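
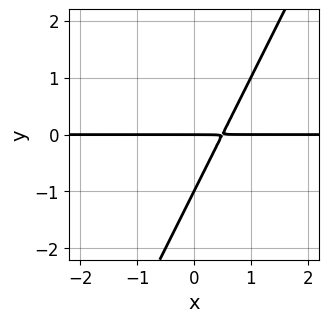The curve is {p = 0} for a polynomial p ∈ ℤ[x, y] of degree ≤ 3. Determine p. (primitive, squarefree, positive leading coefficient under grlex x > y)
2*x*y - y^2 - y

(a) Degree: a generic line meets the curve in up to 2 points, so deg p = 2.
(b) Against the integer gridlines: the y-axis gridline crossings are at y ∈ {-1, 0}; every point of the x-axis in the box is on the curve.
(c) Solving for integer coefficients yields p as stated.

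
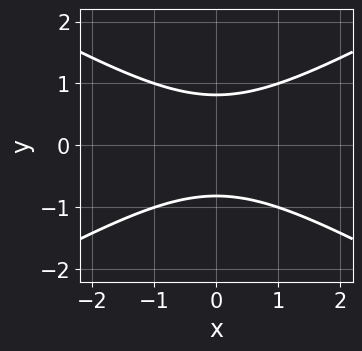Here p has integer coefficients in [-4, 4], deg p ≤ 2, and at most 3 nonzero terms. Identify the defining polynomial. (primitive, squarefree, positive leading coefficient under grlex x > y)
The degree is 2 — a generic line meets the curve in up to 2 points.
Symmetries: mirror symmetry x ↦ −x ⇒ only even powers of x; mirror symmetry y ↦ −y ⇒ only even powers of y.
Reading off the gridlines: the curve avoids every integer x-axis point in the box.
Assembling these constraints gives the stated polynomial.

x^2 - 3*y^2 + 2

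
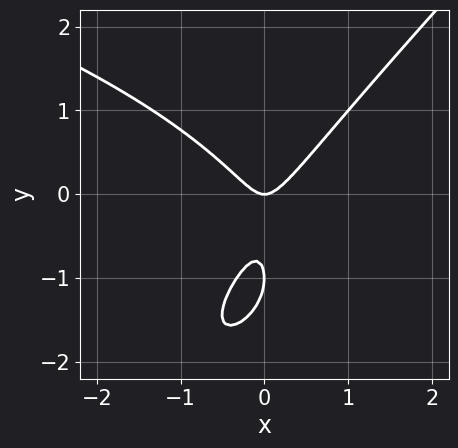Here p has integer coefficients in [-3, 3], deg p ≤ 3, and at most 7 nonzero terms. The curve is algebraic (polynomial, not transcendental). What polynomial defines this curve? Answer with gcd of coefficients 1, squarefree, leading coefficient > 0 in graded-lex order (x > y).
1. Degree: the shape is more complex than any degree-2 curve, so deg p = 3.
2. From the axis intercepts and sections: one x-axis crossing is at x = 0; among the integer gridlines, it crosses the y-axis at y ∈ {-1, 0}.
3. Assembling these constraints gives the stated polynomial.

x*y^2 - y^3 + 3*x^2 - 2*y^2 - y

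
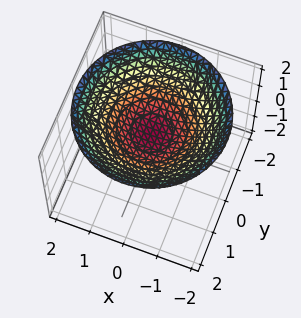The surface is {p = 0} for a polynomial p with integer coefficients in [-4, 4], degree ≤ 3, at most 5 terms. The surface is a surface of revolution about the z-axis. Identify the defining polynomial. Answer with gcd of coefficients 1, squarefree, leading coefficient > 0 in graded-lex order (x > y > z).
x^2 + y^2 - 3*z + 2

1. Degree: the shape is more complex than any degree-1 surface, so deg p = 2.
2. Symmetry: the surface is invariant under rotation about z: p = q(x² + y², z).
3. Observable constraints: it misses every integer gridline on the x-axis; a circular section at z = 1 has radius exactly 1.
4. The integer polynomial consistent with all of this is the stated p.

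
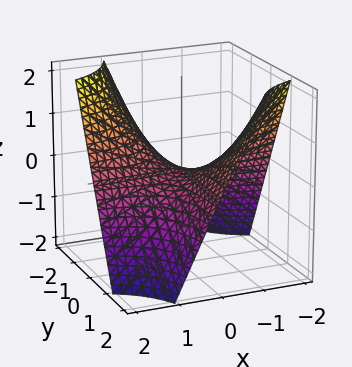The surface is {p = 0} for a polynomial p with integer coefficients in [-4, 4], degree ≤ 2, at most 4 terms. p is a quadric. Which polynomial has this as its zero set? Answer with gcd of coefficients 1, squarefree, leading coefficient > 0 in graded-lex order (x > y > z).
x*y + z

The degree is 2 — a hyperbolic paraboloid; a quadric.
Against the integer gridlines: it meets the z-axis at z = 0 (among the integer gridlines); the visible y-axis segment lies entirely on the surface.
These observations pin down the coefficients. Check: (1, 0, 0) on the x-axis lies on the surface, and p(1, 0, 0) = 0. ✓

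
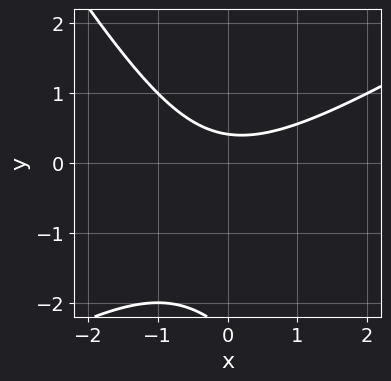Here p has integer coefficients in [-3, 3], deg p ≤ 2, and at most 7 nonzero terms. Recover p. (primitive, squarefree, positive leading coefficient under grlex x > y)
x^2 - x*y - y^2 - 2*y + 1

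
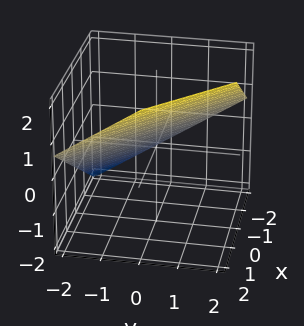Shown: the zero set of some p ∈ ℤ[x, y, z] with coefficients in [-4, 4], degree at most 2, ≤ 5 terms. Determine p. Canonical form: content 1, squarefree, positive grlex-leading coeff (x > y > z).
2*x + 2*y - 3*z + 2

1. deg p = 1.
2. Reading off the gridlines: one y-axis crossing is at y = -1; it crosses the x-axis at the gridline x = -1.
3. Assembling these constraints gives the stated polynomial.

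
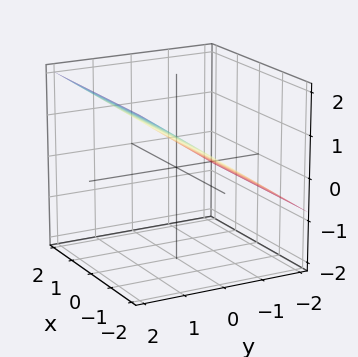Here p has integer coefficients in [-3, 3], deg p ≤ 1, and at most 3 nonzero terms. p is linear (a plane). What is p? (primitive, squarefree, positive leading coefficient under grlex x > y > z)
2*y - 3*z + 2

First, degree: every cross-section is a straight line — this is a plane, so deg p = 1.
Then, against the integer gridlines: it meets the y-axis at y = -1 (among the integer gridlines); it misses every integer gridline on the x-axis.
Finally, these observations pin down the coefficients.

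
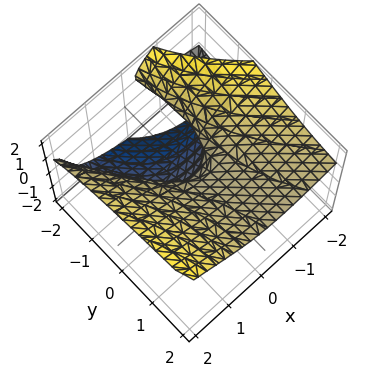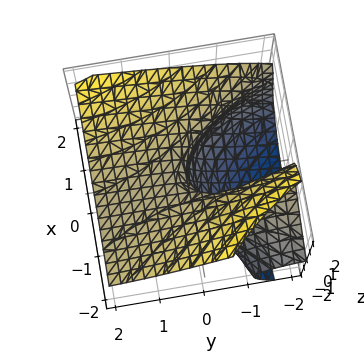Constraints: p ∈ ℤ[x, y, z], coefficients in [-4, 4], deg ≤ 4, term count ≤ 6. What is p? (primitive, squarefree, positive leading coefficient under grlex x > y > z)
1. The degree is 3 — the shape is more complex than any degree-2 surface.
2. Checking where it meets the axes: it meets the x-axis at x = 0 (among the integer gridlines); it crosses the z-axis at the gridline z = 0; one y-axis crossing is at y = 0.
3. Putting this together gives p.

2*x*y*z - 2*z^3 + 2*x^2 - 3*y*z + 3*y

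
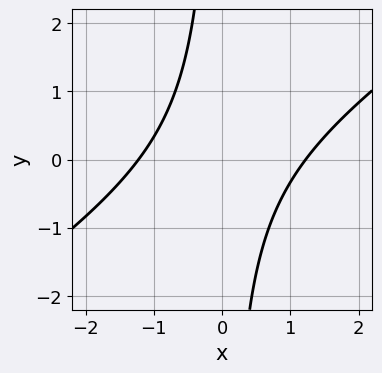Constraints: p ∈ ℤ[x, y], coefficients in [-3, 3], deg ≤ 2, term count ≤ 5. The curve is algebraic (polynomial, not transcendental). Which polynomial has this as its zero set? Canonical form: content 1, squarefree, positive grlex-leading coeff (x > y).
(a) The degree is 2 — a generic line meets the curve in up to 2 points.
(b) Checking where it meets the axes: it misses every integer gridline on the y-axis.
(c) Matching integer coefficients to the picture gives p.

2*x^2 - 3*x*y - 3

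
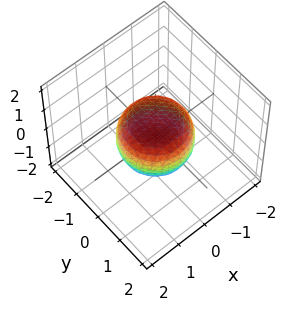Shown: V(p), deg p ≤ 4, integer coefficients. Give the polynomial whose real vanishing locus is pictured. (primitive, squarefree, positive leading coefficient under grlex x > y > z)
2*x^4 + 4*x^2*y^2 + 2*y^4 - x^2 - y^2 + 3*z^2 - 2

(a) deg p = 4.
(b) Symmetries: rotational symmetry about the z-axis ⇒ p depends on x, y only through x² + y².
(c) Reading off the gridlines: a circular section at z = 0 has radius between 1 and 2.
(d) Matching integer coefficients to the picture gives p.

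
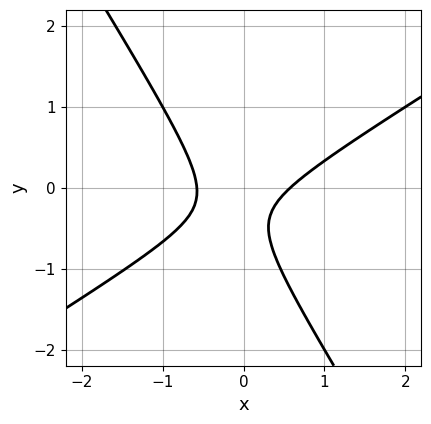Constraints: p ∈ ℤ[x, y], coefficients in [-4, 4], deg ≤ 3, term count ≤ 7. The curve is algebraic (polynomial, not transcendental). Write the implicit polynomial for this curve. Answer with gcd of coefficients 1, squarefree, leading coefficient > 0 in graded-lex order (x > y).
3*x^2 - 3*x*y - 3*y^2 - 2*y - 1

1. The degree is 2 — a generic line meets the curve in up to 2 points.
2. From the visible intercepts: the curve avoids every integer y-axis point in the box.
3. The integer polynomial consistent with all of this is the stated p.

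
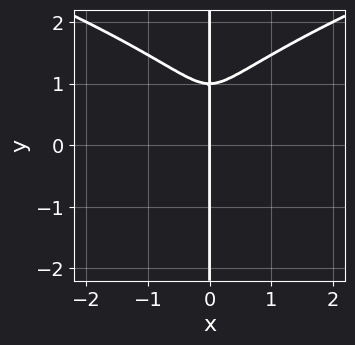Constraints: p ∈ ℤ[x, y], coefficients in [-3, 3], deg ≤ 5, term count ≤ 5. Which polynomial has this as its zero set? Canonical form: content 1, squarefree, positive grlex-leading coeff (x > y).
1. deg p = 4. No degree-3 curve has this shape.
2. Checking where it meets the axes: every point of the y-axis in the box is on the curve; one x-axis crossing is at x = 0.
3. Solving for integer coefficients yields p as stated.

x*y^3 - x^3 - x*y^2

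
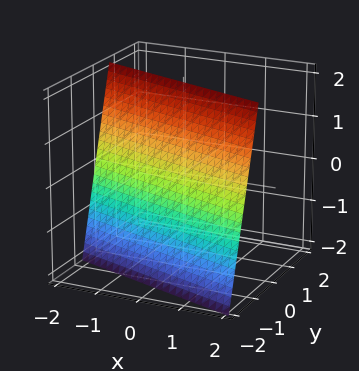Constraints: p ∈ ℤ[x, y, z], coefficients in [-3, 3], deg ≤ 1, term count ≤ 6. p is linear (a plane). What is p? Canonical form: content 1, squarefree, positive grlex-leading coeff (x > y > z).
First, degree: the surface is flat (a plane), so deg p = 1.
Then, observable constraints: it crosses the z-axis at the gridline z = 2; it meets the x-axis at x = -2 (among the integer gridlines).
Finally, solving for integer coefficients yields p as stated.

x + 3*y - z + 2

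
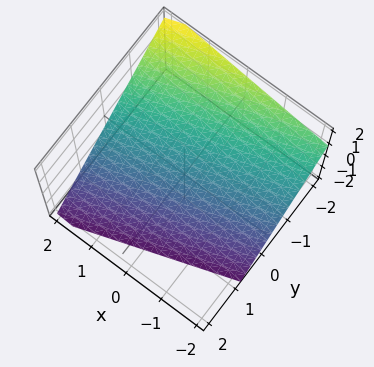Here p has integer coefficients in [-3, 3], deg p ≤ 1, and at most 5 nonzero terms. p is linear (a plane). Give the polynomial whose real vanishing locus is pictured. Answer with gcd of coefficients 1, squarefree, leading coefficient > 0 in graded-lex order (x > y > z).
x - 3*y - 3*z - 2

1. The degree is 1 — every cross-section is a straight line — this is a plane.
2. Observable constraints: it crosses the x-axis at the gridline x = 2.
3. Fitting integer coefficients to these (and the overall shape) gives p.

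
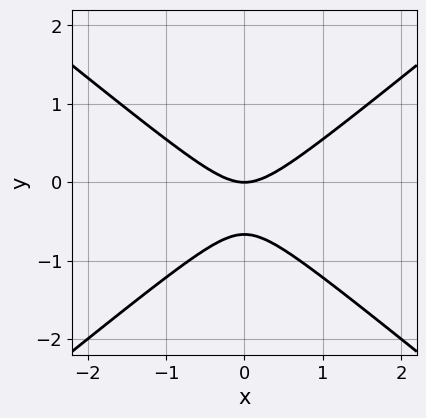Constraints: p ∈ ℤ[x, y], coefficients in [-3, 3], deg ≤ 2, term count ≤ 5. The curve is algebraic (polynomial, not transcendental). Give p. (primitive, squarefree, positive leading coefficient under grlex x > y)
2*x^2 - 3*y^2 - 2*y

Degree: the shape is more complex than any degree-1 curve, so deg p = 2.
Symmetries: mirror symmetry x ↦ −x ⇒ only even powers of x.
From the visible intercepts: it meets the x-axis at x = 0 (among the integer gridlines); one y-axis crossing is at y = 0.
Solving for integer coefficients yields p as stated.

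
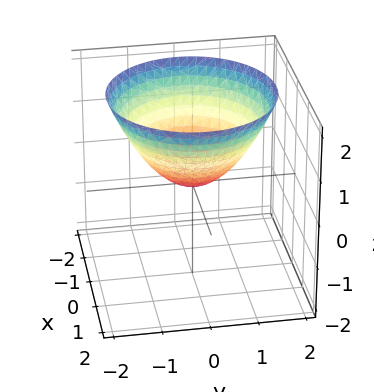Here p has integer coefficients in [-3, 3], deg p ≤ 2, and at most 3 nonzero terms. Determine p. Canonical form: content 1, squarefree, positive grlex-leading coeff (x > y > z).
Degree: a single bowl opening along one axis; a quadric, so deg p = 2.
Symmetry: the z-axis is an axis of rotation, so x and y enter only as x² + y².
Observable constraints: a circular section at z = 2 has radius between 1 and 2; one y-axis crossing is at y = 0.
Assembling these constraints gives the stated polynomial.

2*x^2 + 2*y^2 - 3*z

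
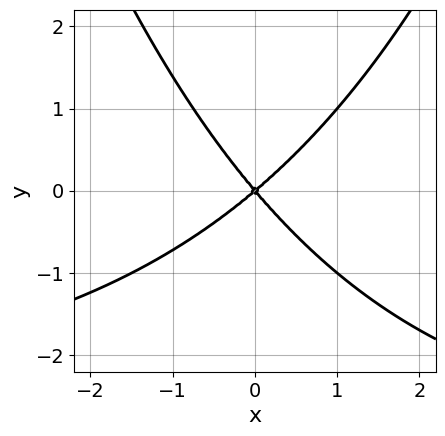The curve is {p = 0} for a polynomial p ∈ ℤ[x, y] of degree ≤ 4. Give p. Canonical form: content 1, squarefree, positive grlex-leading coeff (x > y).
x^2*y + 3*x^2 - x*y - 3*y^2

First, deg p = 3.
Next, against the integer gridlines: it meets the y-axis at y = 0 (among the integer gridlines); it meets the x-axis at x = 0 (among the integer gridlines).
Finally, putting this together gives p.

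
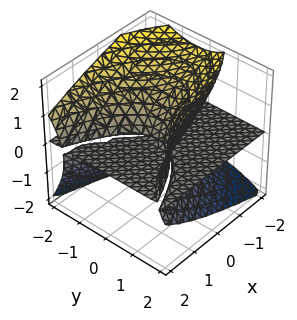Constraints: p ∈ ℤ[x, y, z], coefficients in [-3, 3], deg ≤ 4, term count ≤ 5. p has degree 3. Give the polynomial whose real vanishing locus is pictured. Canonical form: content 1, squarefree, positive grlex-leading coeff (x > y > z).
1. deg p = 3. A generic line meets the surface in up to 3 points.
2. From the axis intercepts and sections: it meets the z-axis at z = 0 (among the integer gridlines); every point of the y-axis in the box is on the surface; the visible x-axis segment lies entirely on the surface.
3. Fitting integer coefficients to these (and the overall shape) gives p.

2*y^2*z + y*z^2 - 2*z^3 - 3*x*z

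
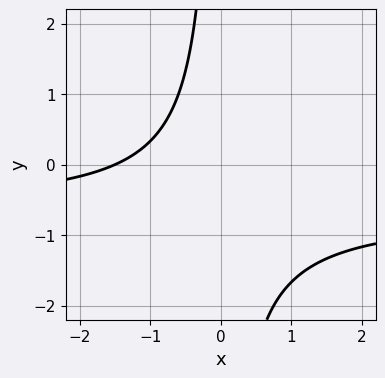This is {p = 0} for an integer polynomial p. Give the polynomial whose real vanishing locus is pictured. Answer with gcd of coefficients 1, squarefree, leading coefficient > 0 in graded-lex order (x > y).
1. Degree: no degree-1 curve has this shape, so deg p = 2.
2. Against the integer gridlines: the curve avoids every integer y-axis point in the box.
3. Assembling these constraints gives the stated polynomial.

3*x*y + 2*x + 3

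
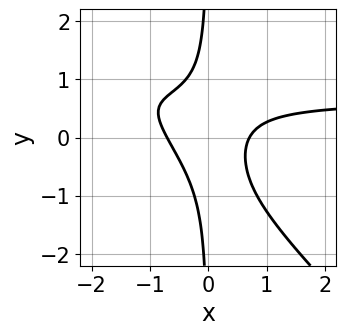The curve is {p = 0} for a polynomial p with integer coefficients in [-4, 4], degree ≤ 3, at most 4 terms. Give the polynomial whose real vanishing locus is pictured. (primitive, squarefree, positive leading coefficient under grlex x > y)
3*x^2*y + 3*x*y^2 - 2*x^2 + 1

First, deg p = 3. The shape is more complex than any degree-2 curve.
Then, from the visible intercepts: the curve avoids every integer y-axis point in the box.
Finally, together with the visible shape, these determine p as stated.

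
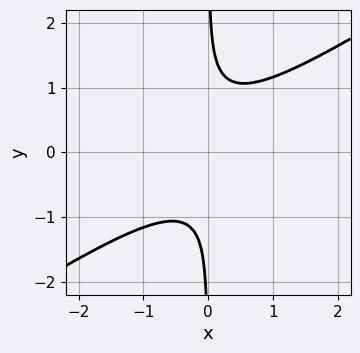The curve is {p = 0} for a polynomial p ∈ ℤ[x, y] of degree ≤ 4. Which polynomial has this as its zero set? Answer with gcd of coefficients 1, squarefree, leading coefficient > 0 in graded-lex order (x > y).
2*x^2*y^2 - 3*x*y^3 + x^2 + 1

First, deg p = 4. No degree-3 curve has this shape.
Next, reading off the gridlines: the curve avoids every integer x-axis point in the box; the curve avoids every integer y-axis point in the box.
Finally, the integer polynomial consistent with all of this is the stated p.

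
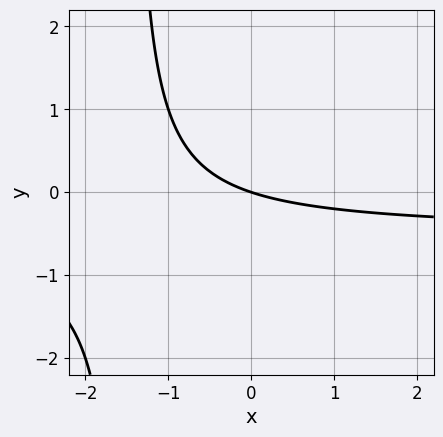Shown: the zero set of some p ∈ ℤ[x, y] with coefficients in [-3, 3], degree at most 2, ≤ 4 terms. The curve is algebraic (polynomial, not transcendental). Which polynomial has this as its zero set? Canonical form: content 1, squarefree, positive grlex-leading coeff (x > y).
(a) The degree is 2 — the shape is more complex than any degree-1 curve.
(b) Reading off the gridlines: it crosses the x-axis at the gridline x = 0; one y-axis crossing is at y = 0.
(c) These observations pin down the coefficients.

2*x*y + x + 3*y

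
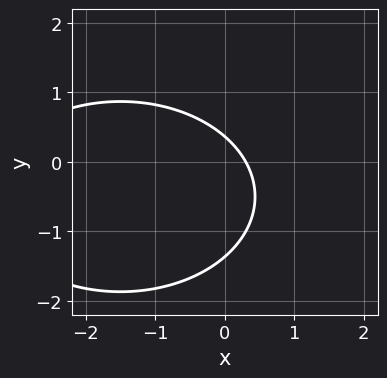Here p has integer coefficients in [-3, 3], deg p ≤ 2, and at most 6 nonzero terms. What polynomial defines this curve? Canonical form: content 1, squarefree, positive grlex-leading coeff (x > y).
First, degree: a generic line meets the curve in up to 2 points, so deg p = 2.
Finally, solving for integer coefficients yields p as stated.

x^2 + 2*y^2 + 3*x + 2*y - 1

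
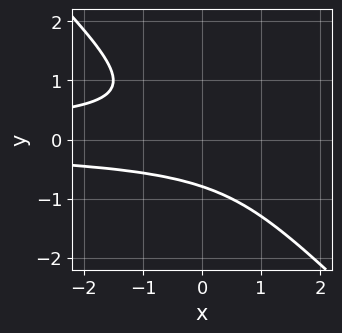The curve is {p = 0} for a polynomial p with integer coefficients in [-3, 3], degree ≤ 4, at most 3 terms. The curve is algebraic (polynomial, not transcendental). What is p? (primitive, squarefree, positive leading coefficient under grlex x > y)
2*x*y^2 + 2*y^3 + 1

deg p = 3. The shape is more complex than any degree-2 curve.
From the visible intercepts: the curve avoids every integer x-axis point in the box.
Fitting integer coefficients to these (and the overall shape) gives p.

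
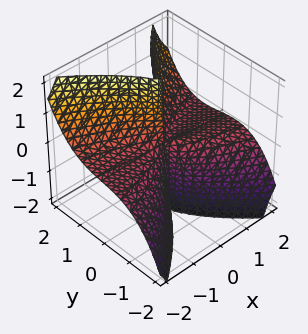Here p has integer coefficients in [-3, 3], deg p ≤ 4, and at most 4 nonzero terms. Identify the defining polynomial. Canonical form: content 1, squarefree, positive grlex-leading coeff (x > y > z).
(a) deg p = 3.
(b) From the visible intercepts: every point of the x-axis in the box is on the surface; it crosses the y-axis at the gridline y = 0; the visible z-axis segment lies entirely on the surface.
(c) Together with the visible shape, these determine p as stated.

3*x^2*z - 2*y^3 + x*y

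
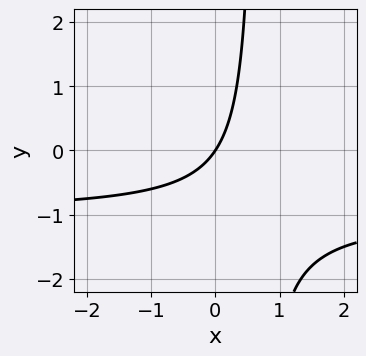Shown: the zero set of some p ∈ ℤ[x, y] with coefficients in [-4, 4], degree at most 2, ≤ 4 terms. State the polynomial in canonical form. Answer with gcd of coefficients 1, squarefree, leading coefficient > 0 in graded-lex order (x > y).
3*x*y + 3*x - 2*y

First, the degree is 2 — a generic line meets the curve in up to 2 points.
Next, from the axis intercepts and sections: it meets the x-axis at x = 0 (among the integer gridlines); it crosses the y-axis at the gridline y = 0.
Finally, these observations pin down the coefficients.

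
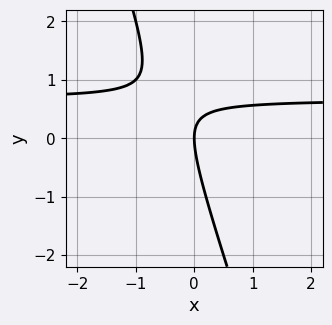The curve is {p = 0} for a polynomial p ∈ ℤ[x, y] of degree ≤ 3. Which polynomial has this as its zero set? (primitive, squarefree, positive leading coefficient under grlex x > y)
3*x*y + y^2 - 2*x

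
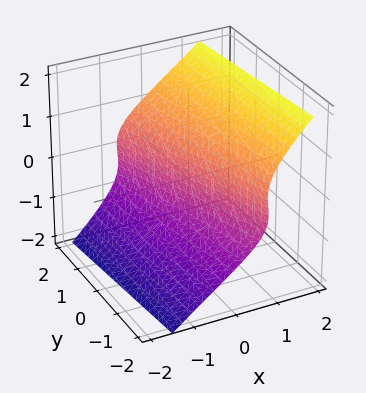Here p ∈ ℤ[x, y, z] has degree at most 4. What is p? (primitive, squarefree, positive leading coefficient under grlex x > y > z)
The degree is 3 — a generic line meets the surface in up to 3 points.
Checking where it meets the axes: it crosses the z-axis at the gridline z = 0; it meets the y-axis at y = 0 (among the integer gridlines); one x-axis crossing is at x = 0.
Matching integer coefficients to the picture gives p.

2*x*z^2 - 2*z^3 + 3*x + y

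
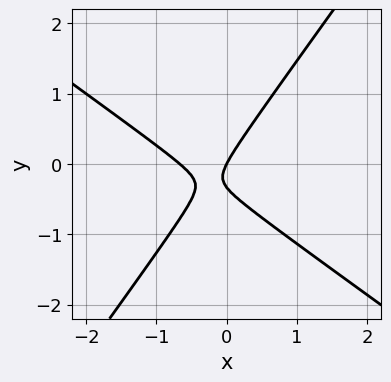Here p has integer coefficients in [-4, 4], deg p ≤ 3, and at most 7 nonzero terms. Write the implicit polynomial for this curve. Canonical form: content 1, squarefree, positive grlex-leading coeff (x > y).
First, deg p = 2. No degree-1 curve has this shape.
Then, against the integer gridlines: it meets the y-axis at y = 0 (among the integer gridlines); one x-axis crossing is at x = 0.
Finally, matching integer coefficients to the picture gives p.

3*x^2 + 2*x*y - 3*y^2 + 2*x - y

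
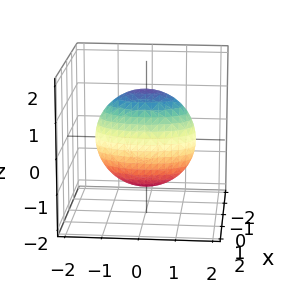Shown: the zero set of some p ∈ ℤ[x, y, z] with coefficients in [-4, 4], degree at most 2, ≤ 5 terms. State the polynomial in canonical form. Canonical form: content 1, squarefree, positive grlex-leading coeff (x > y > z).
1. deg p = 2. Bounded and convex; a quadric.
2. Symmetries: mirror symmetry y ↦ −y ⇒ only even powers of y; it's symmetric under z → −z, forcing even powers of z; the x ↦ −x reflection is a symmetry, so x appears only in even powers.
3. Putting this together gives p.

3*x^2 + y^2 + z^2 - 2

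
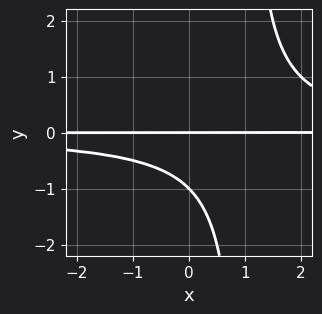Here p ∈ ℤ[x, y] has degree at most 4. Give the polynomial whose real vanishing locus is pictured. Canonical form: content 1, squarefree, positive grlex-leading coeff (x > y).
First, degree: no degree-2 curve has this shape, so deg p = 3.
Then, from the visible intercepts: the y-axis gridline crossings are at y ∈ {-1, 0}; every point of the x-axis in the box is on the curve.
Finally, the integer polynomial consistent with all of this is the stated p.

x*y^2 - y^2 - y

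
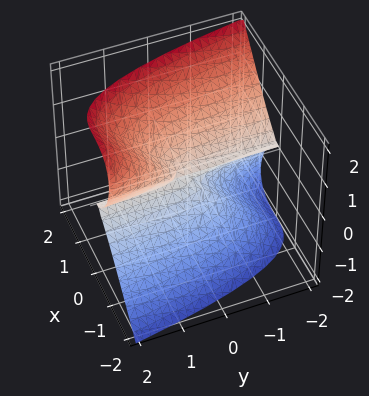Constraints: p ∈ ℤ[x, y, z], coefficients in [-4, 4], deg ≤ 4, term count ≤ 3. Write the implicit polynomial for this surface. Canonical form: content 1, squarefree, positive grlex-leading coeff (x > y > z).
First, the degree is 3 — no degree-2 surface has this shape.
Next, observable constraints: one x-axis crossing is at x = 0; every point of the y-axis in the box is on the surface; it crosses the z-axis at the gridline z = 0.
Finally, together with the visible shape, these determine p as stated.

2*x^3 + y*z^2 - z^3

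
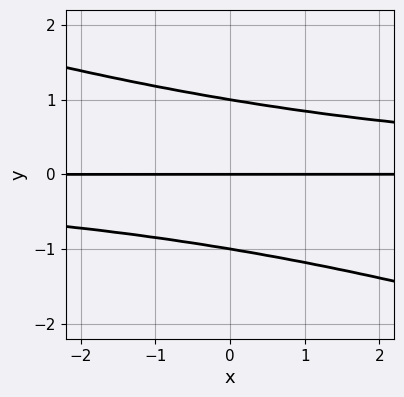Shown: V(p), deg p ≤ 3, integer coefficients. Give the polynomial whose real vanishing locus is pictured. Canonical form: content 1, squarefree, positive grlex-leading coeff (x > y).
1. The degree is 3 — no degree-2 curve has this shape.
2. From the axis intercepts and sections: the visible x-axis segment lies entirely on the curve; the y-axis gridline crossings are at y ∈ {-1, 0, 1}.
3. Assembling these constraints gives the stated polynomial.

x*y^2 + 3*y^3 - 3*y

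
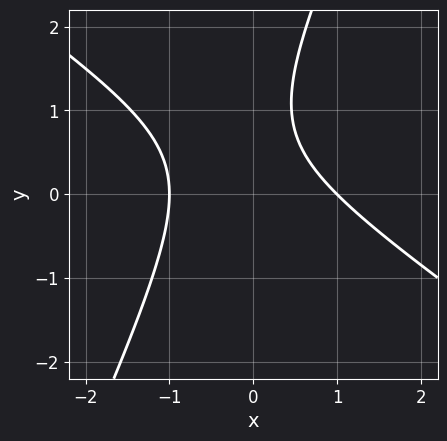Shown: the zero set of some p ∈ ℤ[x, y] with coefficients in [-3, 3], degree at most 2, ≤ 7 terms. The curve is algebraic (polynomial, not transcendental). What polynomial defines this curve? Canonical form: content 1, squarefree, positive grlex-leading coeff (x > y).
3*x^2 + 3*x*y - 2*y^2 + 3*y - 3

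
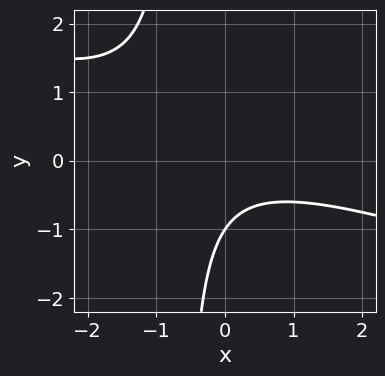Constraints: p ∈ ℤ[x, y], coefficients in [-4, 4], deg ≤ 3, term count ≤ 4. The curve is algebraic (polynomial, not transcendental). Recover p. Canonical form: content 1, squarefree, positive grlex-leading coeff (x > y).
1. Degree: the shape is more complex than any degree-1 curve, so deg p = 2.
2. Observable constraints: it crosses the y-axis at the gridline y = -1; it misses every integer gridline on the x-axis.
3. Together with the visible shape, these determine p as stated.

x^2 + 3*x*y + 2*y + 2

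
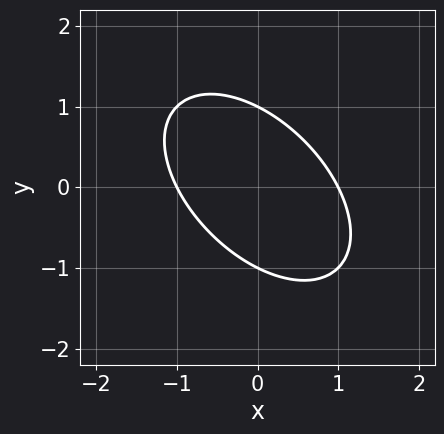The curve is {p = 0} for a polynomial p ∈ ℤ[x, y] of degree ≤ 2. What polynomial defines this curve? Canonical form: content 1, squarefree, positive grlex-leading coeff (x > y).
x^2 + x*y + y^2 - 1

The degree is 2 — the shape is more complex than any degree-1 curve.
From the axis intercepts and sections: the x-axis gridline crossings are at x ∈ {-1, 1}; among the integer gridlines, it crosses the y-axis at y ∈ {-1, 1}.
Assembling these constraints gives the stated polynomial.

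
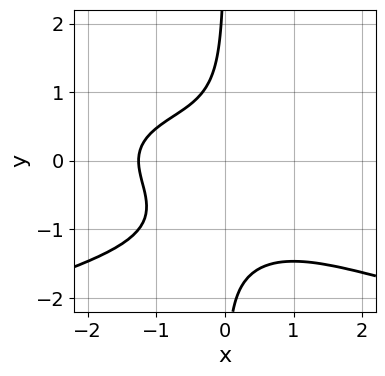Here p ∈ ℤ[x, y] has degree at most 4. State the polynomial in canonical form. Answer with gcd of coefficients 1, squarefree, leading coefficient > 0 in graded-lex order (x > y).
First, the degree is 4 — no degree-3 curve has this shape.
Then, from the axis intercepts and sections: the curve avoids every integer y-axis point in the box.
Finally, putting this together gives p.

3*x*y^3 + x^3 + 3*x*y^2 + 2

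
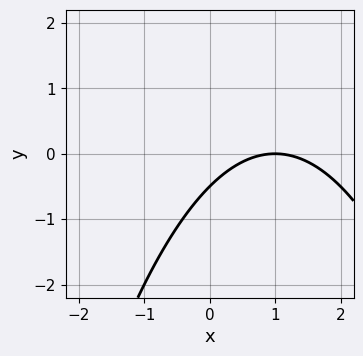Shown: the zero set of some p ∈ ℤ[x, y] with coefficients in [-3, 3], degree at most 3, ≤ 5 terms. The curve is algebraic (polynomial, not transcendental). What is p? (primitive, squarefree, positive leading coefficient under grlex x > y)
x^2 - 2*x + 2*y + 1

First, deg p = 2. The shape is more complex than any degree-1 curve.
Then, reading off the gridlines: it meets the x-axis at x = 1 (among the integer gridlines).
Finally, the integer polynomial consistent with all of this is the stated p.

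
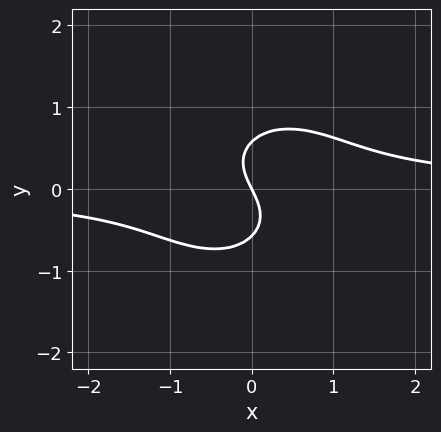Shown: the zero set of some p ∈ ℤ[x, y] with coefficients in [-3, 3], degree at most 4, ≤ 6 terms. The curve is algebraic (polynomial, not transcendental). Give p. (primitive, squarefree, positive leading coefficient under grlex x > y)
1. The degree is 3 — no degree-2 curve has this shape.
2. From the axis intercepts and sections: it crosses the y-axis at the gridline y = 0; it crosses the x-axis at the gridline x = 0.
3. Together with the visible shape, these determine p as stated.

3*x^2*y + 3*y^3 - 2*x - y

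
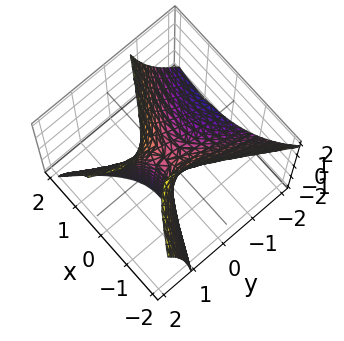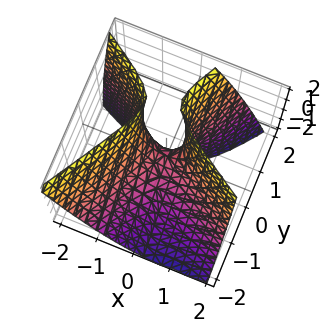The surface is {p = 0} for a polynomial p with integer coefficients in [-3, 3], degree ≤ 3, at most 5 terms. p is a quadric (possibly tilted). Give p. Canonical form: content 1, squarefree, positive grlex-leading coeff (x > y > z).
deg p = 2.
From the visible intercepts: it meets the x-axis at x = 0 (among the integer gridlines); it meets the z-axis at z = 0 (among the integer gridlines); it crosses the y-axis at the gridline y = 0.
Putting this together gives p.

2*x^2 + 2*x*y - 2*y^2 + 2*y*z - z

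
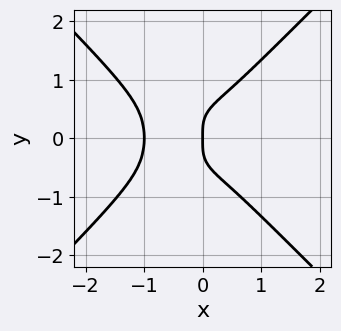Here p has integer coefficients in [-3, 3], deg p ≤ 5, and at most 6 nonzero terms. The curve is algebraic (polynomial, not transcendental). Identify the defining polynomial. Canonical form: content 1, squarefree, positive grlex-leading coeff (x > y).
3*x^4 - 3*y^4 + 2*x^3 + 2*x*y^2 + x

First, the degree is 4 — a generic line meets the curve in up to 4 points.
Then, symmetries: mirror symmetry y ↦ −y ⇒ only even powers of y.
Next, from the axis intercepts and sections: among the integer gridlines, it crosses the x-axis at x ∈ {-1, 0}; it crosses the y-axis at the gridline y = 0.
Finally, fitting integer coefficients to these (and the overall shape) gives p.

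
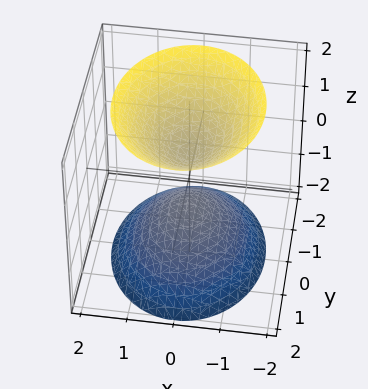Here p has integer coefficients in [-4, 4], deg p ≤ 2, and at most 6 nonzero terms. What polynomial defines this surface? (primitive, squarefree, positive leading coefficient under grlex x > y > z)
3*x^2 + 2*y^2 - 2*z^2 + 1

(a) The picture has 2 separate pieces.
(b) deg p = 2.
(c) Symmetries: the y ↦ −y reflection is a symmetry, so y appears only in even powers; mirror symmetry x ↦ −x ⇒ only even powers of x; the z ↦ −z reflection is a symmetry, so z appears only in even powers.
(d) Reading off the gridlines: no y-intercept at any integer in the box; the surface avoids every integer x-axis point in the box.
(e) Solving for integer coefficients yields p as stated.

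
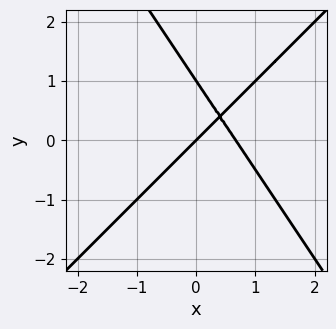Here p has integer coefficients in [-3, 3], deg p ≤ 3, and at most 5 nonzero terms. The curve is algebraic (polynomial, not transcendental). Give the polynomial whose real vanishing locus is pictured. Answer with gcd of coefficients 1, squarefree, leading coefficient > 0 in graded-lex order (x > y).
3*x^2 - x*y - 2*y^2 - 2*x + 2*y

1. The degree is 2 — a generic line meets the curve in up to 2 points.
2. Checking where it meets the axes: it meets the x-axis at x = 0 (among the integer gridlines); among the integer gridlines, it crosses the y-axis at y ∈ {0, 1}.
3. Fitting integer coefficients to these (and the overall shape) gives p.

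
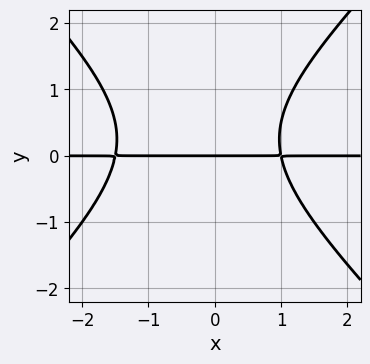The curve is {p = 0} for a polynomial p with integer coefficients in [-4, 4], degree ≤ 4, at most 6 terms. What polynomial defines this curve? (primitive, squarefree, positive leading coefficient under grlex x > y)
First, deg p = 3.
Next, reading off the gridlines: every point of the x-axis in the box is on the curve; it meets the y-axis at y = 0 (among the integer gridlines).
Finally, together with the visible shape, these determine p as stated.

2*x^2*y - 2*y^3 + x*y + y^2 - 3*y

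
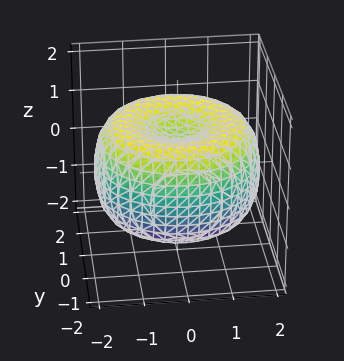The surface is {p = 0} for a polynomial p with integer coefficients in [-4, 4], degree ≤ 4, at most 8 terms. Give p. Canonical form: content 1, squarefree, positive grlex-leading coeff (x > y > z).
x^4 + 2*x^2*y^2 + y^4 - 3*x^2 - 3*y^2 + 3*z^2 - 2

First, deg p = 4. The shape is more complex than any degree-3 surface.
Next, symmetry: the surface is invariant under rotation about z: p = q(x² + y², z).
Then, from the visible intercepts: a circular section at z = -1 has radius between 0 and 1.
Finally, these observations pin down the coefficients.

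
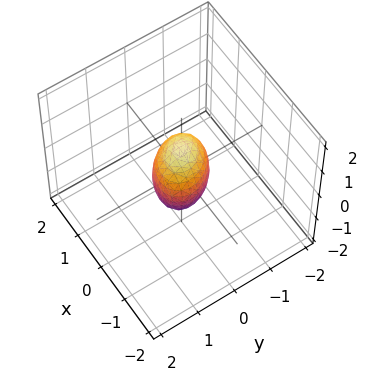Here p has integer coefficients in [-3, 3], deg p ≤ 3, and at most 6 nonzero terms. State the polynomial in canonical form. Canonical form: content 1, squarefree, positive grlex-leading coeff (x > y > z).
First, degree: the shape is more complex than any degree-1 surface, so deg p = 2.
Then, from the axis intercepts and sections: the z-axis gridline crossings are at z ∈ {-1, 1}.
Finally, these observations pin down the coefficients.

2*x^2 + x*y + 2*y^2 + z^2 - 1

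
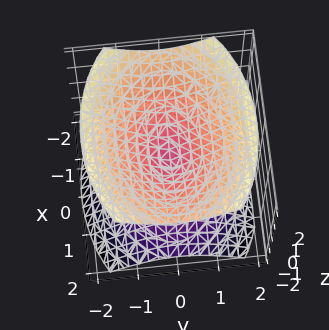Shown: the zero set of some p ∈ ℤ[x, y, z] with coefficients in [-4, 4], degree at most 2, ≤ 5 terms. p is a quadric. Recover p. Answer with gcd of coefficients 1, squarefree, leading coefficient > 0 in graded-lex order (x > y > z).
x^2 + 2*y^2 - 2*z^2

(a) I count 2 distinct pieces. Treating them together as one polynomial.
(b) The degree is 2 — a double cone through the origin; a quadric.
(c) Symmetries: mirror symmetry x ↦ −x ⇒ only even powers of x; the y ↦ −y reflection is a symmetry, so y appears only in even powers; it's symmetric under z → −z, forcing even powers of z.
(d) From the visible intercepts: it crosses the z-axis at the gridline z = 0; it meets the x-axis at x = 0 (among the integer gridlines); it meets the y-axis at y = 0 (among the integer gridlines).
(e) These observations pin down the coefficients.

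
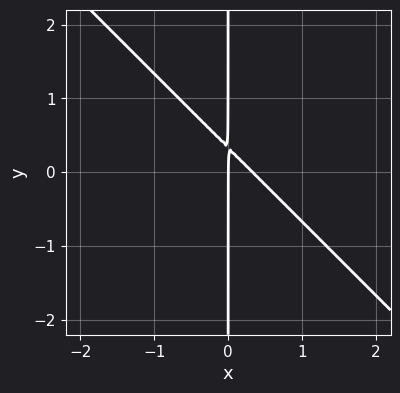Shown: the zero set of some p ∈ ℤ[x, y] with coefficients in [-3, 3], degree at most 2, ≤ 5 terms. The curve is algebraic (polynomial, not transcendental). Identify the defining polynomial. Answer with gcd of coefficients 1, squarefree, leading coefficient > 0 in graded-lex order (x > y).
3*x^2 + 3*x*y - x

1. deg p = 2. A generic line meets the curve in up to 2 points.
2. Reading off the gridlines: the visible y-axis segment lies entirely on the curve; it crosses the x-axis at the gridline x = 0.
3. The integer polynomial consistent with all of this is the stated p.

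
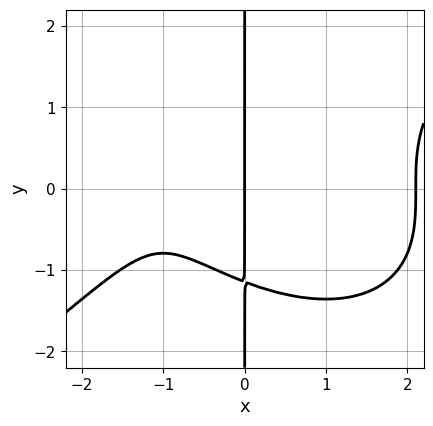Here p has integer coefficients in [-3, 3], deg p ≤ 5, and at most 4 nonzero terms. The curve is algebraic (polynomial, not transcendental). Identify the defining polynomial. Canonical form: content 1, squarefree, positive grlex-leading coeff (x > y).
x^4 - 2*x*y^3 - 3*x^2 - 3*x

(a) deg p = 4. No degree-3 curve has this shape.
(b) From the visible intercepts: every point of the y-axis in the box is on the curve; it meets the x-axis at x = 0 (among the integer gridlines).
(c) Together with the visible shape, these determine p as stated.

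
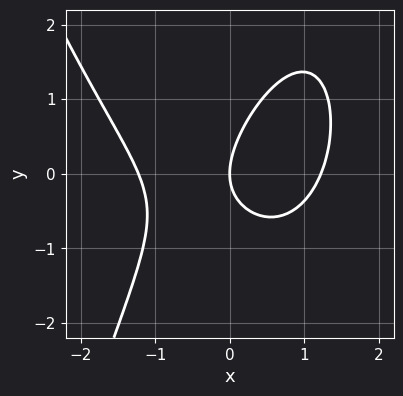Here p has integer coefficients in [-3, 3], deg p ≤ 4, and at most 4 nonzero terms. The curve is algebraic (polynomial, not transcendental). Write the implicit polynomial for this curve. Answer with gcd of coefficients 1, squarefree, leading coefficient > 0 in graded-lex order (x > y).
2*x^3 - 2*x*y + 2*y^2 - 3*x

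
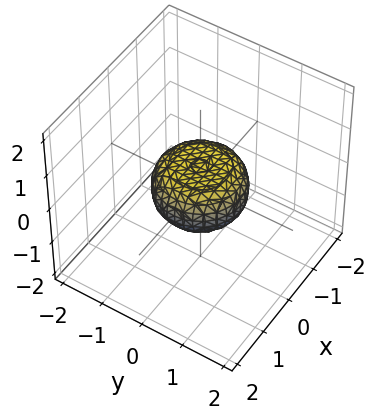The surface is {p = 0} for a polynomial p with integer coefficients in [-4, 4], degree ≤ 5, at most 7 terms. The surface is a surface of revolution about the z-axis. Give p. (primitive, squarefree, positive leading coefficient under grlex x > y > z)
2*x^4 + 4*x^2*y^2 + 2*y^4 - x^2 - y^2 + 3*z^2 - 1

1. deg p = 4. A generic line meets the surface in up to 4 points.
2. Symmetries: rotational symmetry about the z-axis ⇒ p depends on x, y only through x² + y².
3. Against the integer gridlines: among the integer gridlines, it crosses the x-axis at x ∈ {-1, 1}; the y-axis gridline crossings are at y ∈ {-1, 1}.
4. Fitting integer coefficients to these (and the overall shape) gives p.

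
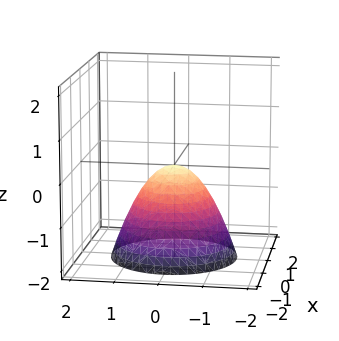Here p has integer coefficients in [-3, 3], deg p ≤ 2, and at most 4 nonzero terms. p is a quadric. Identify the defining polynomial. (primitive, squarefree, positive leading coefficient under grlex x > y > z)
x^2 + y^2 + z

1. deg p = 2. A paraboloid; a quadric.
2. Symmetry: every cross-section ⟂ z is a circle, so x, y appear only via x² + y².
3. From the visible intercepts: a circular section at z = -2 has radius between 1 and 2; it meets the y-axis at y = 0 (among the integer gridlines); one x-axis crossing is at x = 0.
4. Putting this together gives p.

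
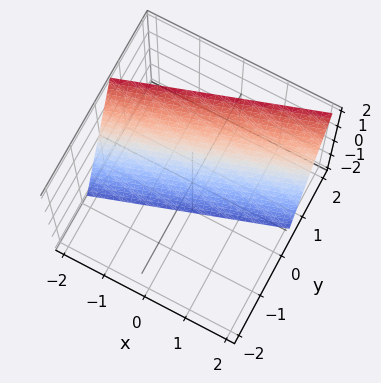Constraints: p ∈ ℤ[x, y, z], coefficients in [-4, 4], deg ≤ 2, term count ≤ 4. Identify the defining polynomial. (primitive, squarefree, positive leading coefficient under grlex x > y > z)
x - 3*y + z + 2

Degree: the surface is flat (a plane), so deg p = 1.
Observable constraints: one x-axis crossing is at x = -2; it crosses the z-axis at the gridline z = -2.
Matching integer coefficients to the picture gives p.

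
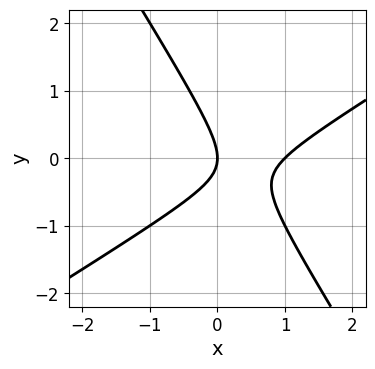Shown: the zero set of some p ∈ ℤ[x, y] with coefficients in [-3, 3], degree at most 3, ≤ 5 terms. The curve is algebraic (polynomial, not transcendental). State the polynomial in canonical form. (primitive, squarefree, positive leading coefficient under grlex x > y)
x^2 - x*y - y^2 - x

deg p = 2. A generic line meets the curve in up to 2 points.
From the visible intercepts: it crosses the y-axis at the gridline y = 0; among the integer gridlines, it crosses the x-axis at x ∈ {0, 1}.
Putting this together gives p.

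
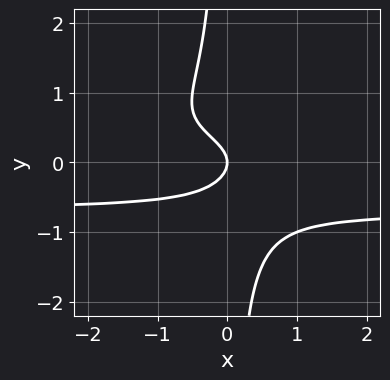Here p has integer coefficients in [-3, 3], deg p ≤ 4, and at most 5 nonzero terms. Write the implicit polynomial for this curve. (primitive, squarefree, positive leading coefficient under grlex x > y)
3*x*y^3 + 2*y^2 + x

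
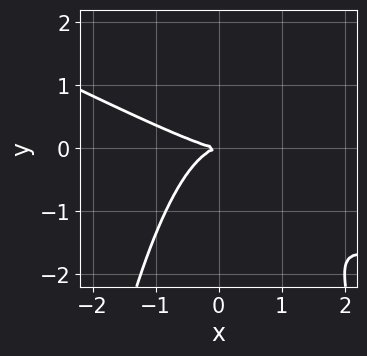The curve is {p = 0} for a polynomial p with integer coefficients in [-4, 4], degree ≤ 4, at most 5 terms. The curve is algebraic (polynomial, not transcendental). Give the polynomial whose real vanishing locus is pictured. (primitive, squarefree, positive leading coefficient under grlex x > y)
x^3 + 2*x^2*y + 2*y^2

(a) Degree: a generic line meets the curve in up to 3 points, so deg p = 3.
(b) From the axis intercepts and sections: it crosses the y-axis at the gridline y = 0; one x-axis crossing is at x = 0.
(c) Matching integer coefficients to the picture gives p.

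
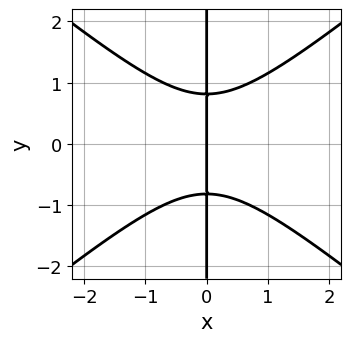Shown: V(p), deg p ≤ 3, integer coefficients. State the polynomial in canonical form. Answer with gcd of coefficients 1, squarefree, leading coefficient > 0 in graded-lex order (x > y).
2*x^3 - 3*x*y^2 + 2*x

First, the degree is 3 — the shape is more complex than any degree-2 curve.
Then, symmetries: mirror symmetry y ↦ −y ⇒ only even powers of y.
Next, from the axis intercepts and sections: every point of the y-axis in the box is on the curve; it crosses the x-axis at the gridline x = 0.
Finally, assembling these constraints gives the stated polynomial.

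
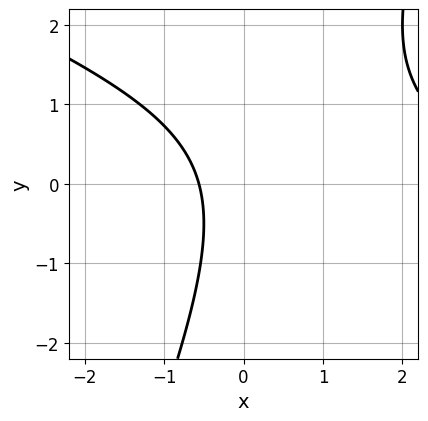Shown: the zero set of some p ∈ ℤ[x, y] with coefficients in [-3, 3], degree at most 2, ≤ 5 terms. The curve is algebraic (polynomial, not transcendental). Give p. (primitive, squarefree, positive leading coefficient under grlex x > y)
x^2 + 2*x*y - y^2 - 3*x - 2

The degree is 2 — the shape is more complex than any degree-1 curve.
Observable constraints: the curve avoids every integer y-axis point in the box.
Fitting integer coefficients to these (and the overall shape) gives p.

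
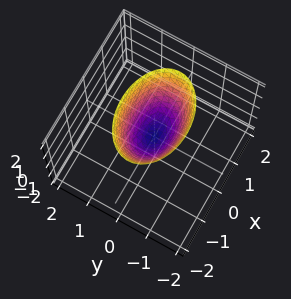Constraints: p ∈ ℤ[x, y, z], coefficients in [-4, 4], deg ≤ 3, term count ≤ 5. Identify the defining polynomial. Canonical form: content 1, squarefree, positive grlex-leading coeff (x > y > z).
(a) The degree is 2 — a paraboloid; a quadric.
(b) Symmetries: the x ↦ −x reflection is a symmetry, so x appears only in even powers; mirror symmetry y ↦ −y ⇒ only even powers of y.
(c) From the visible intercepts: it crosses the x-axis at the gridline x = 0; it meets the y-axis at y = 0 (among the integer gridlines); it meets the z-axis at z = 0 (among the integer gridlines).
(d) Fitting integer coefficients to these (and the overall shape) gives p.

x^2 + 2*y^2 - z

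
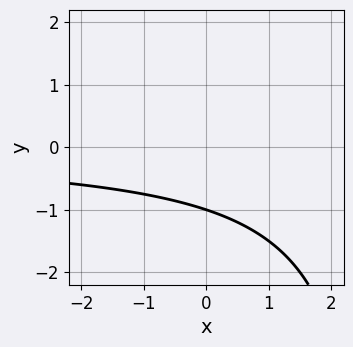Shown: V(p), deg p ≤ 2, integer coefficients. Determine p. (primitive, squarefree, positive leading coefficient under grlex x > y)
x*y - 3*y - 3

The degree is 2 — a generic line meets the curve in up to 2 points.
Against the integer gridlines: the curve avoids every integer x-axis point in the box; it meets the y-axis at y = -1 (among the integer gridlines).
These observations pin down the coefficients.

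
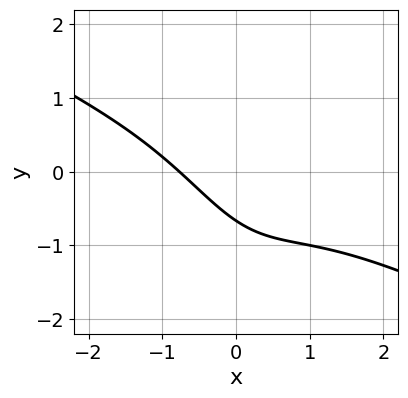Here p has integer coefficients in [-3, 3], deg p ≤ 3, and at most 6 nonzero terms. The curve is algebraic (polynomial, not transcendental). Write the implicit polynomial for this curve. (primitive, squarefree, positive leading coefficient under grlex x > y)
x^3 + 2*x^2*y + 2*x + 3*y + 2

First, deg p = 3.
Finally, matching integer coefficients to the picture gives p.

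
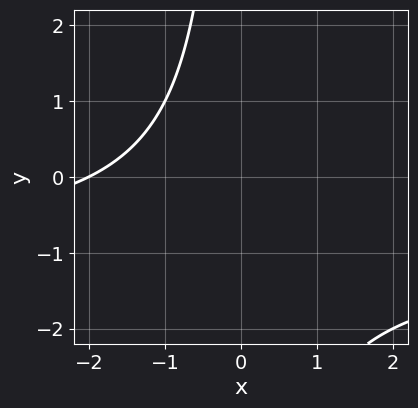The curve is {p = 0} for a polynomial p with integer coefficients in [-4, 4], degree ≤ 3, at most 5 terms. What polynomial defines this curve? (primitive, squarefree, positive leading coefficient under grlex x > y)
(a) deg p = 2.
(b) Against the integer gridlines: the curve avoids every integer y-axis point in the box; it crosses the x-axis at the gridline x = -2.
(c) Putting this together gives p.

x*y + x + 2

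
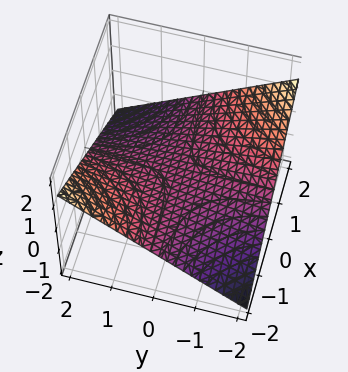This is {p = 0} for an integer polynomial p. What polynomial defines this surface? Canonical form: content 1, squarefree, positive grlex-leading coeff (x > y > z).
Degree: a hyperbolic paraboloid; a quadric, so deg p = 2.
Observable constraints: one z-axis crossing is at z = 0; every point of the x-axis in the box is on the surface.
Fitting integer coefficients to these (and the overall shape) gives p.

x*y + 3*z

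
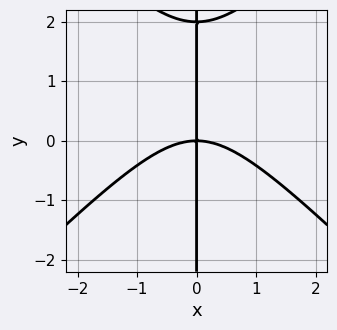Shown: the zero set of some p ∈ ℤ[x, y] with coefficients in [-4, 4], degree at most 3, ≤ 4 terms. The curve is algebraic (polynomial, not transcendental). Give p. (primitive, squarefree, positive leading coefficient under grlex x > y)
x^3 - x*y^2 + 2*x*y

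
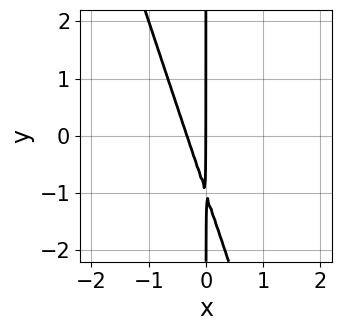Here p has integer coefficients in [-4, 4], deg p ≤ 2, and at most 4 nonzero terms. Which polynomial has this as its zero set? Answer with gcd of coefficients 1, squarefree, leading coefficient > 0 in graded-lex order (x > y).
(a) Degree: a generic line meets the curve in up to 2 points, so deg p = 2.
(b) Observable constraints: one x-axis crossing is at x = 0; every point of the y-axis in the box is on the curve.
(c) Fitting integer coefficients to these (and the overall shape) gives p.

3*x^2 + x*y + x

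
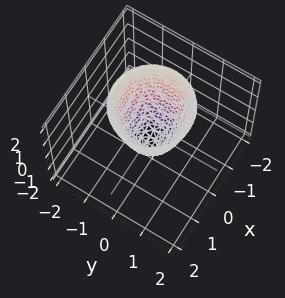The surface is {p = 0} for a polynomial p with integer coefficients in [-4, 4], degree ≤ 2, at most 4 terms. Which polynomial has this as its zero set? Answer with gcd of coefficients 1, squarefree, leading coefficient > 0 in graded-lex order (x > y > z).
2*x^2 + 2*y^2 - z - 1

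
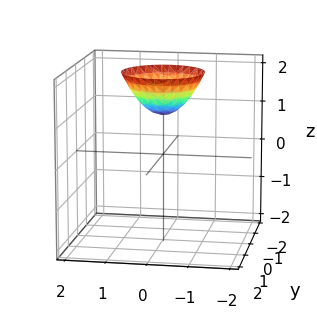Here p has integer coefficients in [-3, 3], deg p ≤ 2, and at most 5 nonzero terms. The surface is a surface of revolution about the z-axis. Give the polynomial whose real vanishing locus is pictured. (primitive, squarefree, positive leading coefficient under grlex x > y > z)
x^2 + y^2 - z + 1

1. deg p = 2. A generic line meets the surface in up to 2 points.
2. By symmetry, the z-axis is an axis of rotation, so x and y enter only as x² + y².
3. From the visible intercepts: a circular section at z = 2 has radius exactly 1; it misses every integer gridline on the x-axis.
4. Solving for integer coefficients yields p as stated. Check: (0, 0, 1) on the z-axis lies on the surface, and p(0, 0, 1) = 0. ✓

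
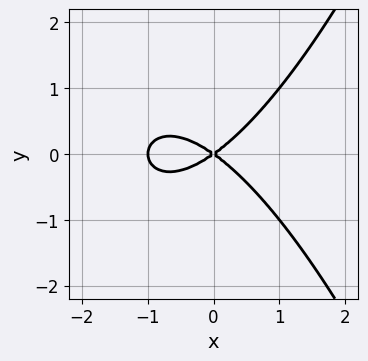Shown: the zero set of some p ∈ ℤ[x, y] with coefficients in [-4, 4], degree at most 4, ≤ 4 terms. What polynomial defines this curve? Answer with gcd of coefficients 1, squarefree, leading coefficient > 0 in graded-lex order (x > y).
x^3 + x^2 - 2*y^2

(a) deg p = 3.
(b) Symmetries: mirror symmetry y ↦ −y ⇒ only even powers of y.
(c) Observable constraints: among the integer gridlines, it crosses the x-axis at x ∈ {-1, 0}; it crosses the y-axis at the gridline y = 0.
(d) Solving for integer coefficients yields p as stated.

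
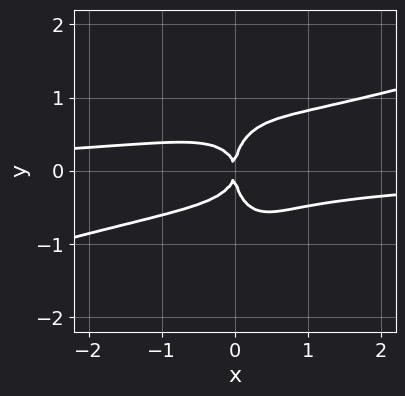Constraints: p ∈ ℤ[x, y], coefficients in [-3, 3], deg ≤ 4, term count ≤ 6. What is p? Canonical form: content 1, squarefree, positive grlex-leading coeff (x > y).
x^3*y - 3*x^2*y^2 - y^4 + x*y^2 + x^2

(a) deg p = 4.
(b) From the visible intercepts: it crosses the y-axis at the gridline y = 0; one x-axis crossing is at x = 0.
(c) Matching integer coefficients to the picture gives p.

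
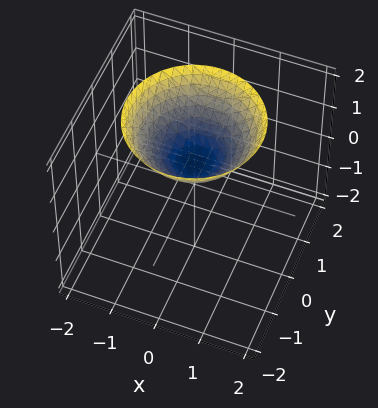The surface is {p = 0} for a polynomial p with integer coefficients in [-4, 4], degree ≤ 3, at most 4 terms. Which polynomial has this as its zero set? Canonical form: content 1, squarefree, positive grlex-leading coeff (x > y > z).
2*x^2 + 2*y^2 - 3*z + 2

(a) The degree is 2 — a generic line meets the surface in up to 2 points.
(b) Symmetries: rotational symmetry about the z-axis ⇒ p depends on x, y only through x² + y².
(c) From the visible intercepts: a circular section at z = 2 has radius between 1 and 2; the surface avoids every integer x-axis point in the box; the surface avoids every integer y-axis point in the box.
(d) Solving for integer coefficients yields p as stated.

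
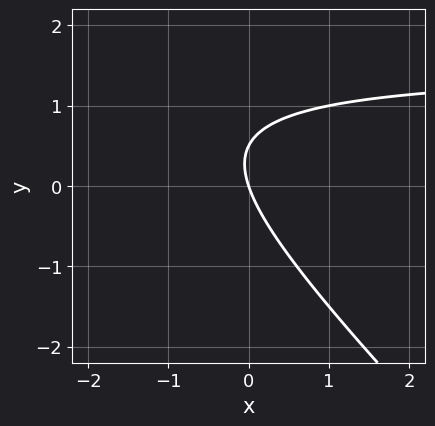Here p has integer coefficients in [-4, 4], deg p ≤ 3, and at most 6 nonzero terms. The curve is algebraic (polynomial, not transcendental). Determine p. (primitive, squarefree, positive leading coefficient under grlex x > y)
2*x*y + 2*y^2 - 3*x - y

First, the degree is 2 — the shape is more complex than any degree-1 curve.
Then, reading off the gridlines: it meets the x-axis at x = 0 (among the integer gridlines); it crosses the y-axis at the gridline y = 0.
Finally, assembling these constraints gives the stated polynomial.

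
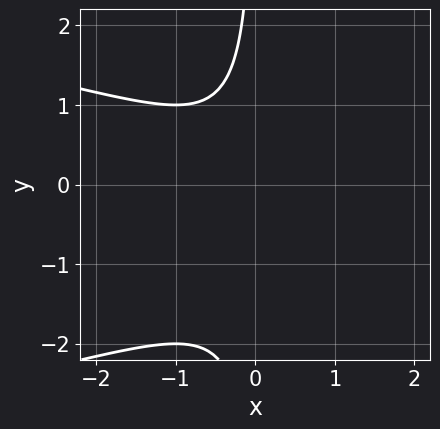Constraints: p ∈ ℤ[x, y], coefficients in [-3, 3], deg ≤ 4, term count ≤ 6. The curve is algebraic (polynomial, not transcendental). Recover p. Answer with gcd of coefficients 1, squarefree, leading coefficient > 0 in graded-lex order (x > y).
First, degree: the shape is more complex than any degree-2 curve, so deg p = 3.
Next, from the visible intercepts: it misses every integer gridline on the x-axis; the curve avoids every integer y-axis point in the box.
Finally, fitting integer coefficients to these (and the overall shape) gives p.

x*y^2 + x^2 + x*y + 1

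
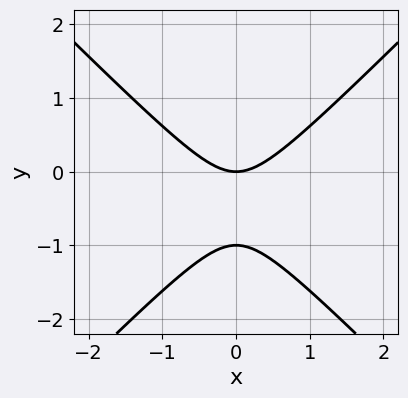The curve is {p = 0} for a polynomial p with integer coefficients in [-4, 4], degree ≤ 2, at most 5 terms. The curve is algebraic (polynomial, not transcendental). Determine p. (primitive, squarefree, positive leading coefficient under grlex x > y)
x^2 - y^2 - y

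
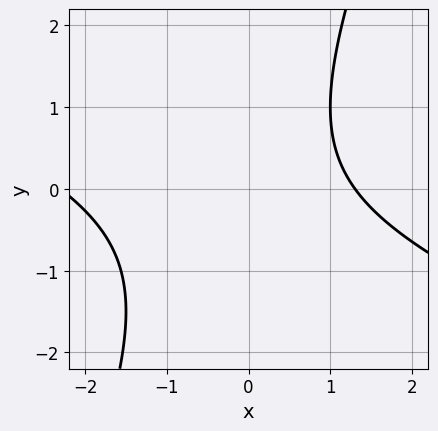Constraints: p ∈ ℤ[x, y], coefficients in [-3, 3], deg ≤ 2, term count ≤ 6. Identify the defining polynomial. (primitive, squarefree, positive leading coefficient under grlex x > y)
Degree: a generic line meets the curve in up to 2 points, so deg p = 2.
Reading off the gridlines: it misses every integer gridline on the y-axis.
Fitting integer coefficients to these (and the overall shape) gives p.

x^2 + 2*x*y - y^2 + x - 3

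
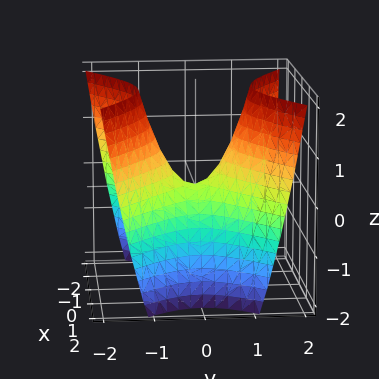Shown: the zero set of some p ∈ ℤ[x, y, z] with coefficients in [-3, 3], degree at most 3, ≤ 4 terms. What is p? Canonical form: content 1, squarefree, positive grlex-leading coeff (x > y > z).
First, deg p = 2.
Next, symmetries: the x ↦ −x reflection is a symmetry, so x appears only in even powers; mirror symmetry y ↦ −y ⇒ only even powers of y.
Next, against the integer gridlines: it meets the x-axis at x = 0 (among the integer gridlines); one z-axis crossing is at z = 0.
Finally, assembling these constraints gives the stated polynomial.

2*x^2 - 3*y^2 + 2*z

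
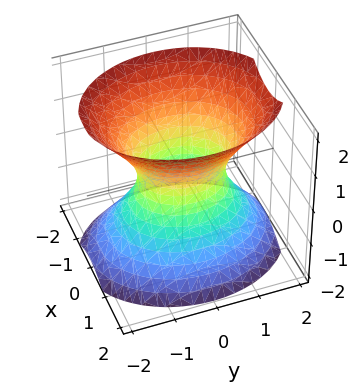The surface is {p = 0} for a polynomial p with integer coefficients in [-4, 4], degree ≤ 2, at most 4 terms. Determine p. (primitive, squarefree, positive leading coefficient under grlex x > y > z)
The degree is 2 — one connected sheet with a waist; a quadric.
Symmetries: it's symmetric under z → −z, forcing even powers of z; it's symmetric under x → −x, forcing even powers of x; it's symmetric under y → −y, forcing even powers of y.
Against the integer gridlines: among the integer gridlines, it crosses the y-axis at y ∈ {-1, 1}; the surface avoids every integer z-axis point in the box.
Matching integer coefficients to the picture gives p.

3*x^2 + 2*y^2 - 2*z^2 - 2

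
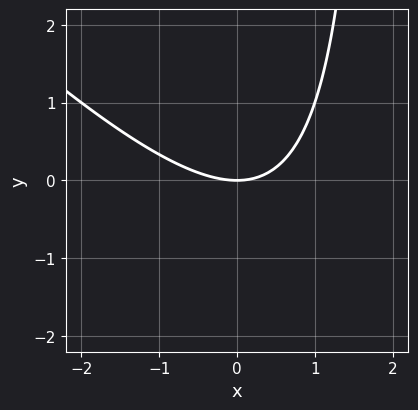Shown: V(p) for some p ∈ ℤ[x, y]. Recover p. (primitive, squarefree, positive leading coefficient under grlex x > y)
x^2 + x*y - 2*y

(a) Degree: the shape is more complex than any degree-1 curve, so deg p = 2.
(b) From the visible intercepts: one x-axis crossing is at x = 0; it crosses the y-axis at the gridline y = 0.
(c) Together with the visible shape, these determine p as stated.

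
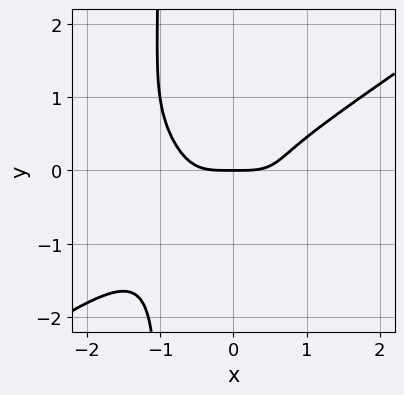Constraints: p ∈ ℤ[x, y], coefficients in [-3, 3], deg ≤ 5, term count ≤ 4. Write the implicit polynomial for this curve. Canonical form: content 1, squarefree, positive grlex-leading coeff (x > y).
First, the degree is 4 — a generic line meets the curve in up to 4 points.
Then, from the visible intercepts: one y-axis crossing is at y = 0; one x-axis crossing is at x = 0.
Finally, fitting integer coefficients to these (and the overall shape) gives p.

x^4 - 3*x*y^3 - 3*y^3 - y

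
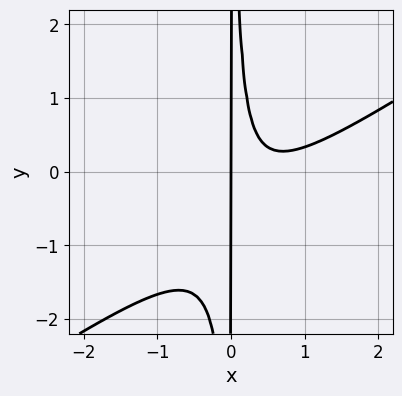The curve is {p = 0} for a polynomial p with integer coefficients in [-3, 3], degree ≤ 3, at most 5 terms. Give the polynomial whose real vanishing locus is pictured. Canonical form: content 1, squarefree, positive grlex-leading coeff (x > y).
The degree is 3 — the shape is more complex than any degree-2 curve.
From the visible intercepts: it crosses the x-axis at the gridline x = 0; the visible y-axis segment lies entirely on the curve.
Assembling these constraints gives the stated polynomial.

2*x^3 - 3*x^2*y - 2*x^2 + x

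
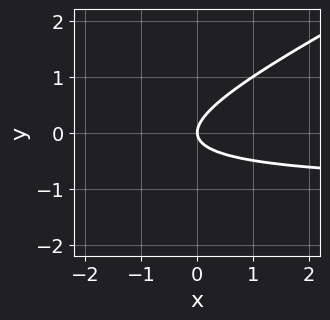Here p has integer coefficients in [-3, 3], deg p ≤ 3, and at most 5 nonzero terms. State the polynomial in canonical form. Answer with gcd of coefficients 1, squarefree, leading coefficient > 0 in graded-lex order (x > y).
x*y - 2*y^2 + x

Degree: the shape is more complex than any degree-1 curve, so deg p = 2.
Against the integer gridlines: it meets the x-axis at x = 0 (among the integer gridlines); it crosses the y-axis at the gridline y = 0.
These observations pin down the coefficients.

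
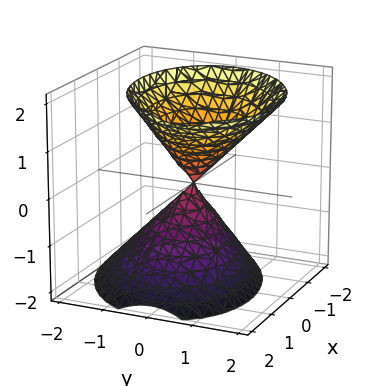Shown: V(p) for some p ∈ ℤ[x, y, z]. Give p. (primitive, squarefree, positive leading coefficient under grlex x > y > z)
1. I count 2 distinct pieces. They look like related sheets of one shape, so recover p as a whole.
2. Degree: no degree-1 surface has this shape, so deg p = 2.
3. Checking where it meets the axes: one y-axis crossing is at y = 0; it crosses the z-axis at the gridline z = 0.
4. Solving for integer coefficients yields p as stated.

2*x^2 - x*y + 3*y^2 - y*z - 2*z^2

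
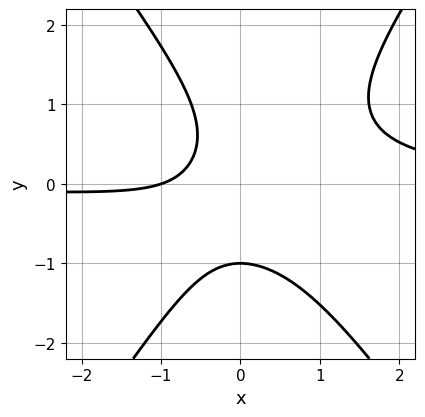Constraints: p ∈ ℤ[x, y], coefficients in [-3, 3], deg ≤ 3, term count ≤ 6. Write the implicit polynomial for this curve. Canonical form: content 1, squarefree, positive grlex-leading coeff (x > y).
2*x^2*y - y^3 - x*y - x - 1

1. deg p = 3. No degree-2 curve has this shape.
2. Checking where it meets the axes: it meets the y-axis at y = -1 (among the integer gridlines); one x-axis crossing is at x = -1.
3. Matching integer coefficients to the picture gives p.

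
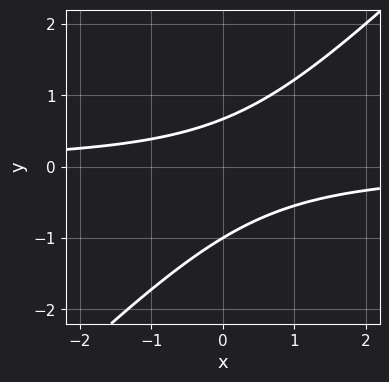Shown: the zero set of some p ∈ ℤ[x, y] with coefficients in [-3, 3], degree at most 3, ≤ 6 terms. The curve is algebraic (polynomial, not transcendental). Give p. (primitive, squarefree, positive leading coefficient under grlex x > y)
1. Degree: the shape is more complex than any degree-1 curve, so deg p = 2.
2. From the visible intercepts: it meets the y-axis at y = -1 (among the integer gridlines); no x-intercept at any integer in the box.
3. Fitting integer coefficients to these (and the overall shape) gives p.

3*x*y - 3*y^2 - y + 2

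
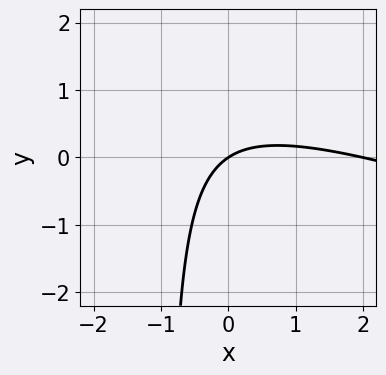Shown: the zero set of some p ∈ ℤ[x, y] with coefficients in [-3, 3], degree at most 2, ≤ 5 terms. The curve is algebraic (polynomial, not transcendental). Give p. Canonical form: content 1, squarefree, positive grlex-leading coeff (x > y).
x^2 + 3*x*y - 2*x + 3*y

1. deg p = 2. No degree-1 curve has this shape.
2. Reading off the gridlines: the x-axis gridline crossings are at x ∈ {0, 2}; one y-axis crossing is at y = 0.
3. Matching integer coefficients to the picture gives p.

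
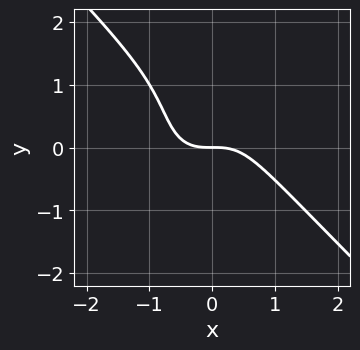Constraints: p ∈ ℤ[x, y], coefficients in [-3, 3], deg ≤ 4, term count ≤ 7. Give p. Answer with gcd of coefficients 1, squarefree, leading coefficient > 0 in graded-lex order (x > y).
2*x^3 - x*y^2 + y^3 - 2*y^2 + 2*y

(a) Degree: the shape is more complex than any degree-2 curve, so deg p = 3.
(b) From the visible intercepts: it crosses the x-axis at the gridline x = 0; it meets the y-axis at y = 0 (among the integer gridlines).
(c) Putting this together gives p.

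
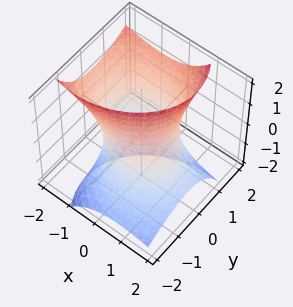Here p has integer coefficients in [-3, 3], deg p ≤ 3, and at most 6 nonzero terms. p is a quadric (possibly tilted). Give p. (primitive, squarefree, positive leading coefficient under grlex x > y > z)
2*x^2 + 3*x*z + 3*y^2 - 3*y*z - z^2 - 3

First, degree: a generic line meets the surface in up to 2 points, so deg p = 2.
Then, checking where it meets the axes: among the integer gridlines, it crosses the y-axis at y ∈ {-1, 1}; no z-intercept at any integer in the box.
Finally, putting this together gives p.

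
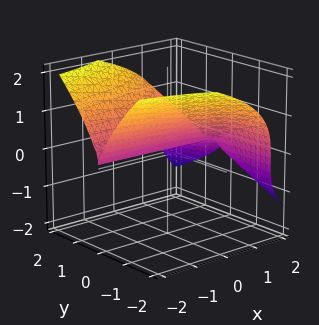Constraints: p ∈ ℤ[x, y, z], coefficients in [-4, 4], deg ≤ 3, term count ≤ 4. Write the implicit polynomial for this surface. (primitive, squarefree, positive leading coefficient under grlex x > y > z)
2*x*y^2 + 2*z^3 - 3*y^2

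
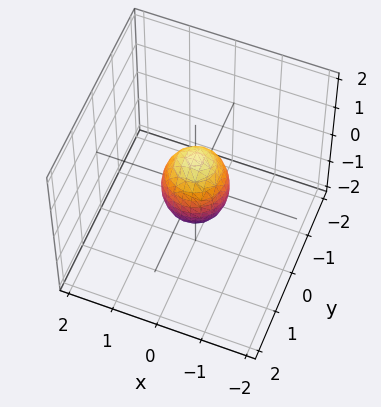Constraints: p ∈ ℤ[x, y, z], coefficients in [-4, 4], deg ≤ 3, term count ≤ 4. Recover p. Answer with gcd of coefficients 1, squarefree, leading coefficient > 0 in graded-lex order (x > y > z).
2*x^2 + 2*y^2 + z^2 - 1

(a) The degree is 2 — the shape is more complex than any degree-1 surface.
(b) Symmetries: the z-axis is an axis of rotation, so x and y enter only as x² + y².
(c) Observable constraints: the z-axis gridline crossings are at z ∈ {-1, 1}; a circular section at z = 0 has radius between 0 and 1.
(d) Solving for integer coefficients yields p as stated.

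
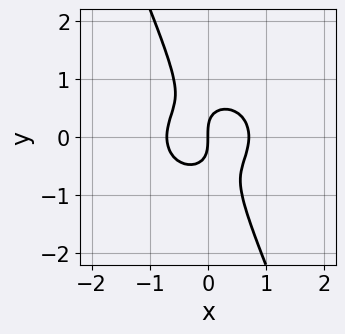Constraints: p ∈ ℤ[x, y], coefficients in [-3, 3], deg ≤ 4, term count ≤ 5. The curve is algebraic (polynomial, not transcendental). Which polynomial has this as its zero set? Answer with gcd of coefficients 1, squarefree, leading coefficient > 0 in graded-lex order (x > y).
First, deg p = 3.
Next, against the integer gridlines: it crosses the x-axis at the gridline x = 0; it crosses the y-axis at the gridline y = 0.
Finally, the integer polynomial consistent with all of this is the stated p.

2*x^3 + 2*x*y^2 + y^3 - x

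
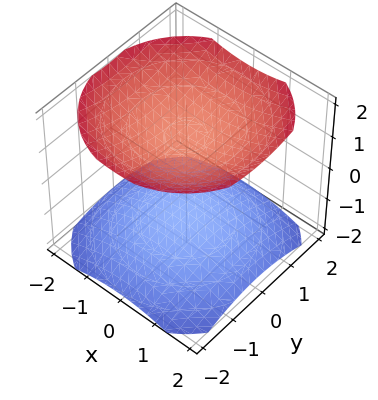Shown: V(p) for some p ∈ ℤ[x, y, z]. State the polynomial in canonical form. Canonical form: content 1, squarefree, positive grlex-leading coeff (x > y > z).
1. I count 2 distinct pieces.
2. Degree: two separate bowl-shaped sheets opening away from each other; a quadric, so deg p = 2.
3. Symmetries: it's symmetric under z → −z, forcing even powers of z; every cross-section ⟂ z is a circle, so x, y appear only via x² + y².
4. Checking where it meets the axes: the surface avoids every integer y-axis point in the box; no x-intercept at any integer in the box.
5. Matching integer coefficients to the picture gives p.

x^2 + y^2 - 2*z^2 + 3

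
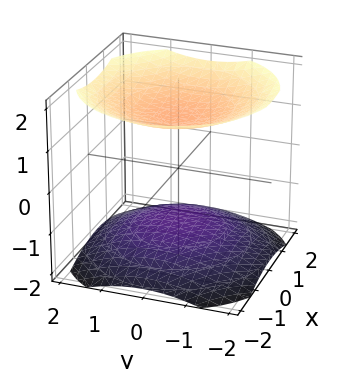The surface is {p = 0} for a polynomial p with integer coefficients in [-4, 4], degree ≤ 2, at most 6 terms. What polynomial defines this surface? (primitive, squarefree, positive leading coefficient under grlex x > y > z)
(a) There are 2 components. Treating them together as one polynomial.
(b) deg p = 2. Two separate bowl-shaped sheets opening away from each other; a quadric.
(c) Symmetries: rotational symmetry about the z-axis ⇒ p depends on x, y only through x² + y²; the z ↦ −z reflection is a symmetry, so z appears only in even powers.
(d) Checking where it meets the axes: no y-intercept at any integer in the box; no x-intercept at any integer in the box.
(e) The integer polynomial consistent with all of this is the stated p.

x^2 + y^2 - 2*z^2 + 3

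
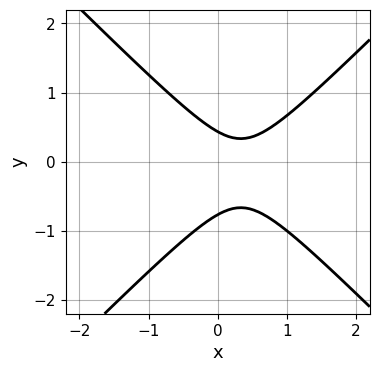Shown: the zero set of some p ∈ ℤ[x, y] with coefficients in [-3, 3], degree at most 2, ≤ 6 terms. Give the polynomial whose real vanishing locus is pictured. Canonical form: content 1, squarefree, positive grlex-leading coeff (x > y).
3*x^2 - 3*y^2 - 2*x - y + 1

(a) deg p = 2.
(b) Against the integer gridlines: no x-intercept at any integer in the box.
(c) Together with the visible shape, these determine p as stated.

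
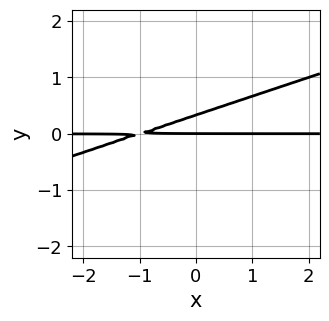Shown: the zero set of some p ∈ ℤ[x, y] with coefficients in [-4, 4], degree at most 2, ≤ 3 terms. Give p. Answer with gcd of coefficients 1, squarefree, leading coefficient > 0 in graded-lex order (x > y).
x*y - 3*y^2 + y

1. Degree: a generic line meets the curve in up to 2 points, so deg p = 2.
2. Against the integer gridlines: it crosses the y-axis at the gridline y = 0; the visible x-axis segment lies entirely on the curve.
3. Assembling these constraints gives the stated polynomial.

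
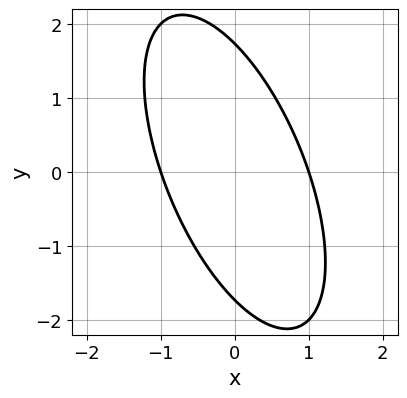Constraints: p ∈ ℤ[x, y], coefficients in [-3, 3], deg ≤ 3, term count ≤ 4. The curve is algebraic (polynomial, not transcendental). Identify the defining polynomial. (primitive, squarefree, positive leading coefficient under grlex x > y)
The degree is 2 — the shape is more complex than any degree-1 curve.
From the axis intercepts and sections: the x-axis gridline crossings are at x ∈ {-1, 1}.
Assembling these constraints gives the stated polynomial.

3*x^2 + 2*x*y + y^2 - 3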